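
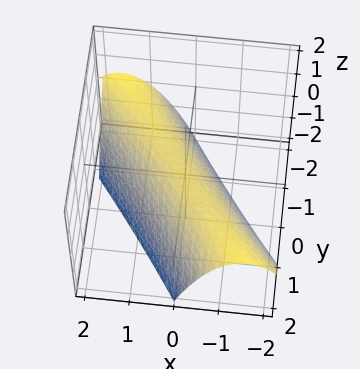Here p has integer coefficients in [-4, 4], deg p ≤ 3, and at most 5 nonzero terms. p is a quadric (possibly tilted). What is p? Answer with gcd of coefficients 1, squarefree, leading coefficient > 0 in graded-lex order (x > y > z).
First, deg p = 2.
Next, from the axis intercepts and sections: one z-axis crossing is at z = 0; one y-axis crossing is at y = 0.
Finally, fitting integer coefficients to these (and the overall shape) gives p.

2*x^2 + 3*x*y + y^2 + 2*z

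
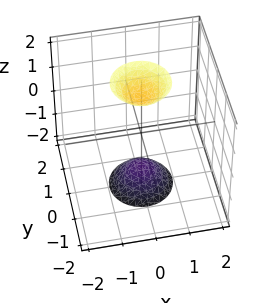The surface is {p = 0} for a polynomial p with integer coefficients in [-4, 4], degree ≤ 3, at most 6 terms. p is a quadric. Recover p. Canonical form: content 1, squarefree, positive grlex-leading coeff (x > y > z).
1. I count 2 distinct pieces. They look like related sheets of one shape, so recover p as a whole.
2. The degree is 2 — two sheets facing apart; a quadric.
3. Symmetries: the z ↦ −z reflection is a symmetry, so z appears only in even powers; every cross-section ⟂ z is a circle, so x, y appear only via x² + y².
4. From the visible intercepts: the surface avoids every integer y-axis point in the box; it misses every integer gridline on the x-axis; a circular section at z = -2 has radius between 0 and 1.
5. The integer polynomial consistent with all of this is the stated p.

3*x^2 + 3*y^2 - z^2 + 2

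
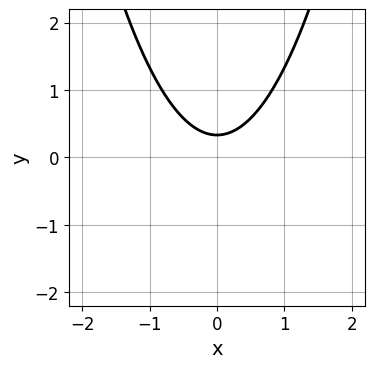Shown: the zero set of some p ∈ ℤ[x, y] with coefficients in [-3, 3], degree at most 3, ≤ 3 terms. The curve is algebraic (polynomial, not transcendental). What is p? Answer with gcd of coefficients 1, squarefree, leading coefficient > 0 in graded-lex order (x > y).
3*x^2 - 3*y + 1

(a) Degree: a generic line meets the curve in up to 2 points, so deg p = 2.
(b) Symmetries: it's symmetric under x → −x, forcing even powers of x.
(c) Against the integer gridlines: no x-intercept at any integer in the box.
(d) These observations pin down the coefficients.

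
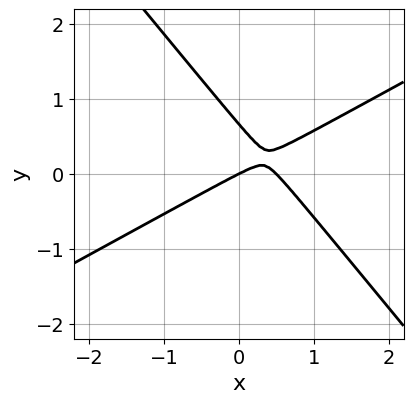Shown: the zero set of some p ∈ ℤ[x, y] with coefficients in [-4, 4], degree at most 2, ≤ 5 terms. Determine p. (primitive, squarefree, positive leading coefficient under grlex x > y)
2*x^2 - 2*x*y - 3*y^2 - x + 2*y

The degree is 2 — no degree-1 curve has this shape.
Checking where it meets the axes: one x-axis crossing is at x = 0; one y-axis crossing is at y = 0.
These observations pin down the coefficients.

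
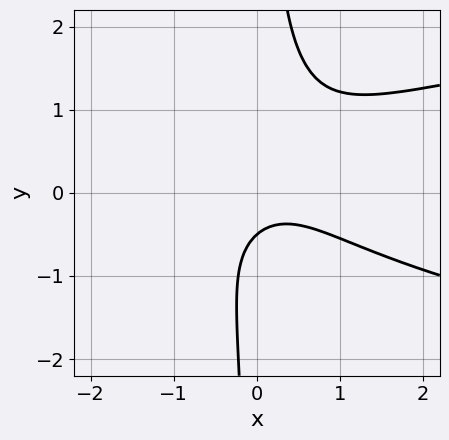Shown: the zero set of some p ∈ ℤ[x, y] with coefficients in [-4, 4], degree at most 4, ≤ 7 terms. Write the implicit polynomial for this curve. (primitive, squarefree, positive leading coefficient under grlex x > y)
(a) deg p = 3. The shape is more complex than any degree-2 curve.
(b) From the axis intercepts and sections: no x-intercept at any integer in the box.
(c) These observations pin down the coefficients.

3*x*y^2 - 2*x^2 + x - 2*y - 1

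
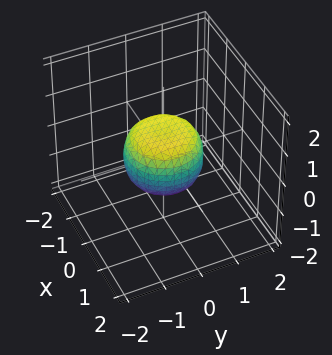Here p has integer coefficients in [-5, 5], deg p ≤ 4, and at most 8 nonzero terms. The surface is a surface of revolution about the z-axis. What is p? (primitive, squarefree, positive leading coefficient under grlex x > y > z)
2*x^4 + 4*x^2*y^2 + 2*y^4 - x^2 - y^2 + 2*z^2 - 1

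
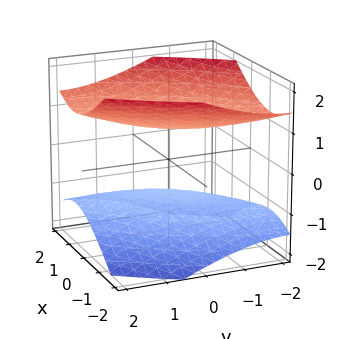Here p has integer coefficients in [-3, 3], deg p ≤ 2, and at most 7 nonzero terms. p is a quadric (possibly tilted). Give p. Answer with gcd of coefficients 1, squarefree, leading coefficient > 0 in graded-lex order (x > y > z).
2*x^2 - 2*x*y + y^2 - 3*z^2 + 2

1. I count 2 distinct pieces. They look like related sheets of one shape, so recover p as a whole.
2. The degree is 2 — no degree-1 surface has this shape.
3. Observable constraints: it misses every integer gridline on the x-axis; it misses every integer gridline on the y-axis.
4. Solving for integer coefficients yields p as stated.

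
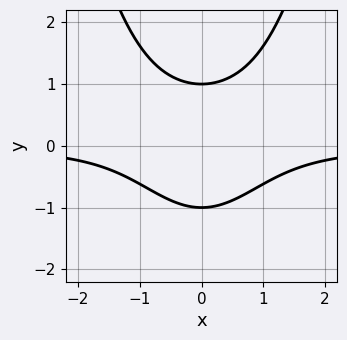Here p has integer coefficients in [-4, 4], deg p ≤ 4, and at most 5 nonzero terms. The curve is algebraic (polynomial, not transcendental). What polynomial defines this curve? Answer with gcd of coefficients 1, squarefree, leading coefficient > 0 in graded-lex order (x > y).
x^2*y - y^2 + 1

deg p = 3. A generic line meets the curve in up to 3 points.
Symmetries: the x ↦ −x reflection is a symmetry, so x appears only in even powers.
Against the integer gridlines: among the integer gridlines, it crosses the y-axis at y ∈ {-1, 1}; the curve avoids every integer x-axis point in the box.
The integer polynomial consistent with all of this is the stated p.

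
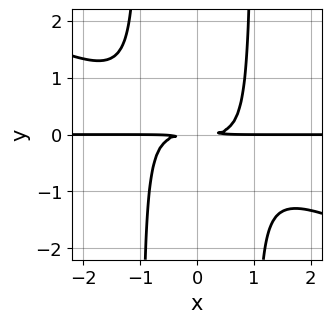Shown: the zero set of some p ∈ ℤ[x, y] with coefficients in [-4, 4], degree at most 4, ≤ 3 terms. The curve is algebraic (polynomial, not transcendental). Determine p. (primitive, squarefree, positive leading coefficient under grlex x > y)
1. The degree is 4 — the shape is more complex than any degree-3 curve.
2. Reading off the gridlines: the visible x-axis segment lies entirely on the curve.
3. Assembling these constraints gives the stated polynomial.

x^3*y + 2*x^2*y^2 - 2*y^2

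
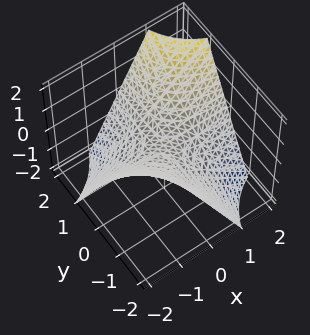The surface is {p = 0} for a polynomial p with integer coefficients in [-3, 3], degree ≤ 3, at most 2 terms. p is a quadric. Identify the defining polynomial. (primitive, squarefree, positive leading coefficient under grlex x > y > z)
The degree is 2 — a saddle surface; a quadric.
Against the integer gridlines: it meets the z-axis at z = 0 (among the integer gridlines); every point of the x-axis in the box is on the surface.
Putting this together gives p. Check: (0, 2, 0) on the y-axis lies on the surface, and p(0, 2, 0) = 0. ✓

x*y - z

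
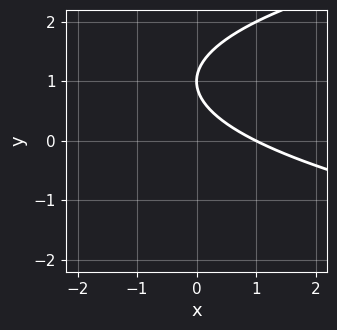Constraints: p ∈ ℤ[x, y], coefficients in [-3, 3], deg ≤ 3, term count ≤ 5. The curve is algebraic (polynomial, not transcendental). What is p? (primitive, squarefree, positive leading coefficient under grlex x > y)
The degree is 2 — the shape is more complex than any degree-1 curve.
Checking where it meets the axes: it meets the y-axis at y = 1 (among the integer gridlines); it crosses the x-axis at the gridline x = 1.
The integer polynomial consistent with all of this is the stated p.

y^2 - x - 2*y + 1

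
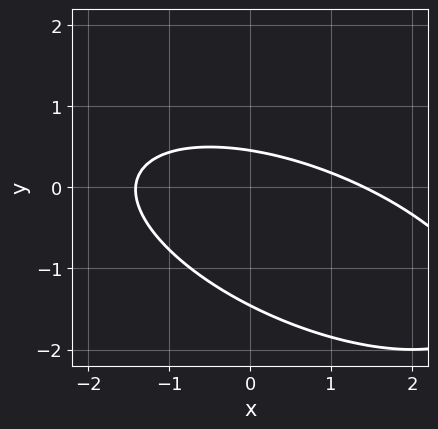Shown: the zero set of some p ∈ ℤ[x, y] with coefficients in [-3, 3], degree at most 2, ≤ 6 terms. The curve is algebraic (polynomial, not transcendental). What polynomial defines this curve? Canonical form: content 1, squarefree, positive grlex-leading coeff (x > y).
(a) deg p = 2.
(b) Solving for integer coefficients yields p as stated.

x^2 + 2*x*y + 3*y^2 + 3*y - 2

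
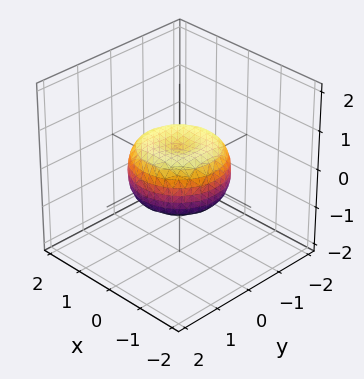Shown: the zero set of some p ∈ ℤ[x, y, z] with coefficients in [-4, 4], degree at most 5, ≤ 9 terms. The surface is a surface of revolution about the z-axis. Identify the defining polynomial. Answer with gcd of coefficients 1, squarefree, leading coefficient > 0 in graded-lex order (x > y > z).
(a) The degree is 4 — no degree-3 surface has this shape.
(b) Symmetries: the surface is invariant under rotation about z: p = q(x² + y², z).
(c) Against the integer gridlines: a circular section at z = 0 has radius between 1 and 2.
(d) Fitting integer coefficients to these (and the overall shape) gives p.

2*x^4 + 4*x^2*y^2 + 2*y^4 - 2*x^2 - 2*y^2 + 3*z^2 - 1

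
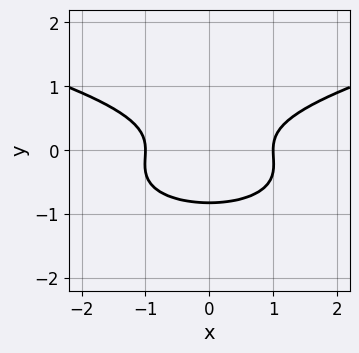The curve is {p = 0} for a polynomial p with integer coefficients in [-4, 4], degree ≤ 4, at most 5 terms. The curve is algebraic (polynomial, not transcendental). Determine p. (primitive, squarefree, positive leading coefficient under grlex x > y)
1. Degree: a generic line meets the curve in up to 3 points, so deg p = 3.
2. Symmetries: it's symmetric under x → −x, forcing even powers of x.
3. Checking where it meets the axes: the x-axis gridline crossings are at x ∈ {-1, 1}.
4. Fitting integer coefficients to these (and the overall shape) gives p.

3*y^3 - x^2 + y^2 + 1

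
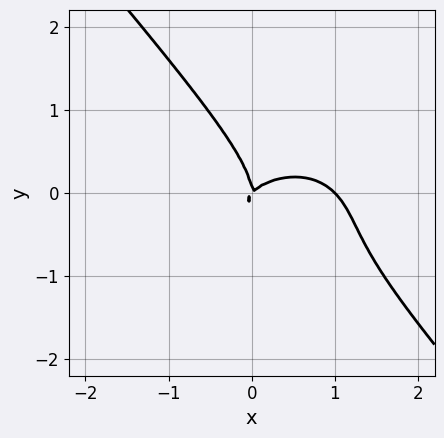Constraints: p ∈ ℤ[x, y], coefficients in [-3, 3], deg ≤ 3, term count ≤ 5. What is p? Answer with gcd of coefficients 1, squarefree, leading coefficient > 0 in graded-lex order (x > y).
deg p = 3. The shape is more complex than any degree-2 curve.
From the axis intercepts and sections: the x-axis gridline crossings are at x ∈ {0, 1}; it meets the y-axis at y = 0 (among the integer gridlines).
The integer polynomial consistent with all of this is the stated p.

2*x^3 + 2*x*y^2 + 3*y^3 - 2*x^2 + 2*x*y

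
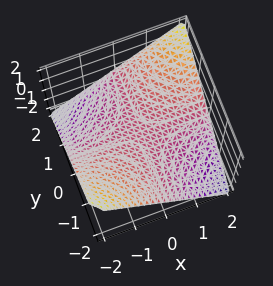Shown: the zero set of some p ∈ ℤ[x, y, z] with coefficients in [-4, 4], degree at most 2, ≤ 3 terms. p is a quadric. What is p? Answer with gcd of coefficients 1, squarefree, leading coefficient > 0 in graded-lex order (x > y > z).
x*y - 2*z

deg p = 2. A saddle surface; a quadric.
Reading off the gridlines: it meets the z-axis at z = 0 (among the integer gridlines); the visible y-axis segment lies entirely on the surface.
Assembling these constraints gives the stated polynomial. Check: (-2, 0, 0) on the x-axis lies on the surface, and p(-2, 0, 0) = 0. ✓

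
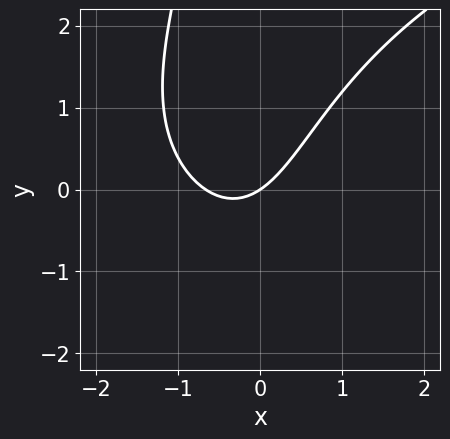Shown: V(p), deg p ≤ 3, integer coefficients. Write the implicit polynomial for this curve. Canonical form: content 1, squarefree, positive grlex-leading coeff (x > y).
x*y^2 - 3*x^2 - 2*x + 3*y

(a) Degree: the shape is more complex than any degree-2 curve, so deg p = 3.
(b) Reading off the gridlines: it meets the x-axis at x = 0 (among the integer gridlines); it meets the y-axis at y = 0 (among the integer gridlines).
(c) Solving for integer coefficients yields p as stated.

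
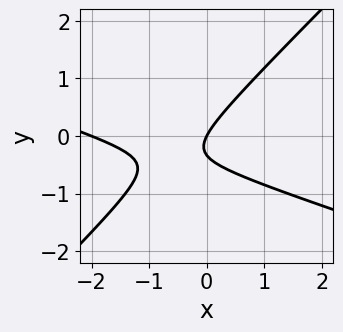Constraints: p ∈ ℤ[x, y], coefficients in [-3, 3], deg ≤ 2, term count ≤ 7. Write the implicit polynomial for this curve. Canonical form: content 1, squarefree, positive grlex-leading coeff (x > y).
x^2 + 2*x*y - 3*y^2 + 2*x - y

First, deg p = 2.
Next, from the axis intercepts and sections: the x-axis gridline crossings are at x ∈ {-2, 0}; it crosses the y-axis at the gridline y = 0.
Finally, fitting integer coefficients to these (and the overall shape) gives p.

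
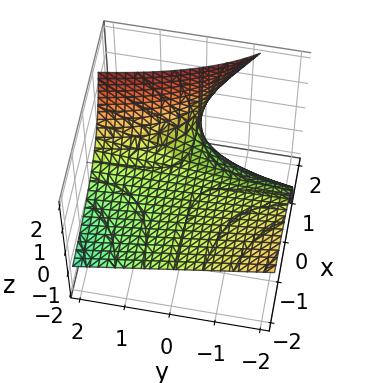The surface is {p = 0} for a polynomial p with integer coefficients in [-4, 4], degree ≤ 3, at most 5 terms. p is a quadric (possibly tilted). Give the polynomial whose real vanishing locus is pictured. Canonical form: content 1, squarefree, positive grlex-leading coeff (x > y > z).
(a) Degree: a generic line meets the surface in up to 2 points, so deg p = 2.
(b) Reading off the gridlines: every point of the y-axis in the box is on the surface; every point of the x-axis in the box is on the surface; it crosses the z-axis at the gridline z = 0.
(c) These observations pin down the coefficients.

x*y + 2*x*z - 3*z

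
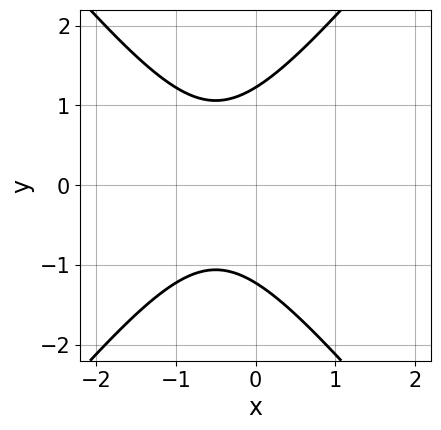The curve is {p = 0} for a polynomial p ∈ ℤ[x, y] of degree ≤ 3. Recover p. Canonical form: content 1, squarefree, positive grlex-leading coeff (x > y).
3*x^2 - 2*y^2 + 3*x + 3

1. The degree is 2 — the shape is more complex than any degree-1 curve.
2. Symmetries: mirror symmetry y ↦ −y ⇒ only even powers of y.
3. From the axis intercepts and sections: no x-intercept at any integer in the box.
4. Together with the visible shape, these determine p as stated.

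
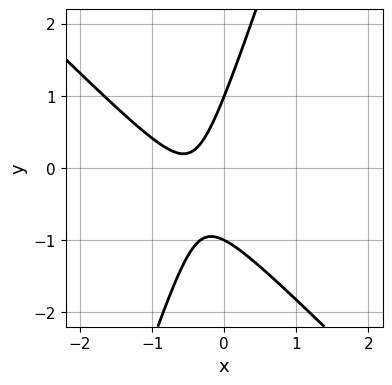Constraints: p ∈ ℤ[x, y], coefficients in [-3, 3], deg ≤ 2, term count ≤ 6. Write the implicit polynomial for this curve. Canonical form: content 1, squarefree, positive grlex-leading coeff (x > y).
3*x^2 + 2*x*y - y^2 + 3*x + 1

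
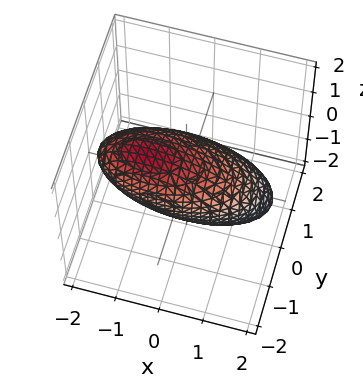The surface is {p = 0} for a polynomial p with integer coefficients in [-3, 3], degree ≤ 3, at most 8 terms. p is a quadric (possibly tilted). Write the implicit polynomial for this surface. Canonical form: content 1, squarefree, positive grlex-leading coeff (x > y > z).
1. The degree is 2 — a generic line meets the surface in up to 2 points.
2. Observable constraints: the y-axis gridline crossings are at y ∈ {-1, 1}.
3. These observations pin down the coefficients.

x^2 + x*z + 3*y^2 + 2*y*z + 2*z^2 - 3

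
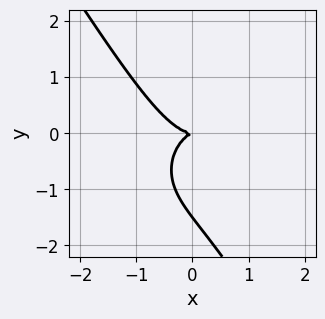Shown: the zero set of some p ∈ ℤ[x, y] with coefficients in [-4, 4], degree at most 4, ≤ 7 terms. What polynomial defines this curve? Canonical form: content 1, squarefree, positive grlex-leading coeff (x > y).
First, degree: no degree-2 curve has this shape, so deg p = 3.
Next, against the integer gridlines: it crosses the y-axis at the gridline y = 0; it meets the x-axis at x = 0 (among the integer gridlines).
Finally, the integer polynomial consistent with all of this is the stated p.

3*x^3 + 2*x*y^2 + 2*y^3 - x*y + 3*y^2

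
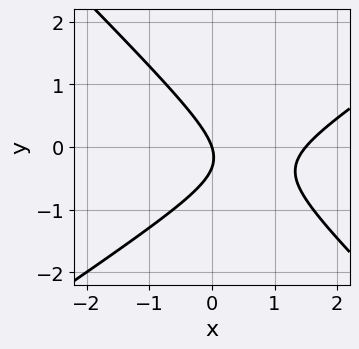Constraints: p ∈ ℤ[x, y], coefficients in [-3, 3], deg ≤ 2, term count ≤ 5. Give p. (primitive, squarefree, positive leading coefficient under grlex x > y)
2*x^2 - x*y - 3*y^2 - 3*x - y

deg p = 2. No degree-1 curve has this shape.
From the axis intercepts and sections: it crosses the x-axis at the gridline x = 0; it crosses the y-axis at the gridline y = 0.
Putting this together gives p.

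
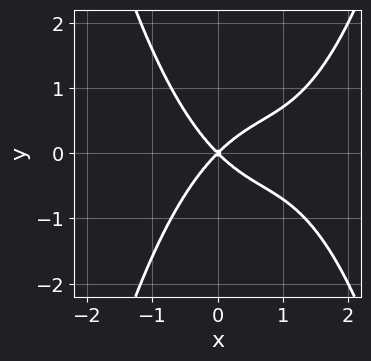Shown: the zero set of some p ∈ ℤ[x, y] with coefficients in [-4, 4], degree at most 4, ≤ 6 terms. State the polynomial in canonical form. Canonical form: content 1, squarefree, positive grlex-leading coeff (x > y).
First, deg p = 4. No degree-3 curve has this shape.
Then, symmetries: mirror symmetry y ↦ −y ⇒ only even powers of y.
Next, reading off the gridlines: one y-axis crossing is at y = 0; it meets the x-axis at x = 0 (among the integer gridlines).
Finally, fitting integer coefficients to these (and the overall shape) gives p.

x^4 - 2*x^3 + 2*x^2 - 2*y^2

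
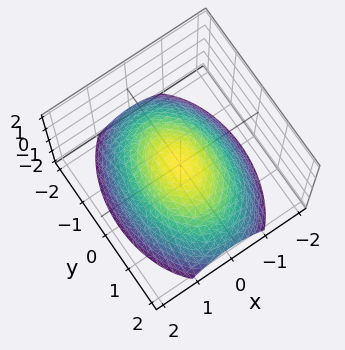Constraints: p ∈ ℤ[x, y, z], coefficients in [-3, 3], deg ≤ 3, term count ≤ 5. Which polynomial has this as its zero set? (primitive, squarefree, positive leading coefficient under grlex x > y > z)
2*x^2 + y^2 + 3*z

First, deg p = 2.
Then, symmetries: mirror symmetry x ↦ −x ⇒ only even powers of x; the y ↦ −y reflection is a symmetry, so y appears only in even powers.
Then, reading off the gridlines: it crosses the x-axis at the gridline x = 0; it crosses the y-axis at the gridline y = 0; it meets the z-axis at z = 0 (among the integer gridlines).
Finally, together with the visible shape, these determine p as stated.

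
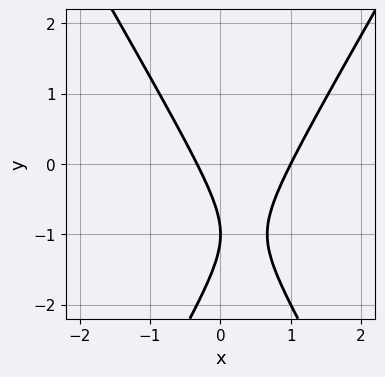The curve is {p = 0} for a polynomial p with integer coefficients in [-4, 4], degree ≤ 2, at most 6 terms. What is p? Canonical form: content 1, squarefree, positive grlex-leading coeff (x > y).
3*x^2 - y^2 - 2*x - 2*y - 1

deg p = 2. No degree-1 curve has this shape.
From the visible intercepts: one y-axis crossing is at y = -1; one x-axis crossing is at x = 1.
Matching integer coefficients to the picture gives p.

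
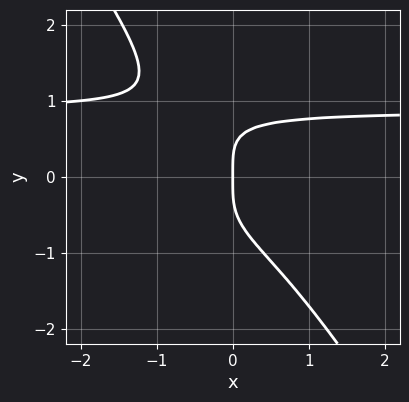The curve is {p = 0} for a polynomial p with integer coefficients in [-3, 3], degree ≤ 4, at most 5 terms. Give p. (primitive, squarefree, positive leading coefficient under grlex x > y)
First, deg p = 4.
Next, checking where it meets the axes: one x-axis crossing is at x = 0; it crosses the y-axis at the gridline y = 0.
Finally, matching integer coefficients to the picture gives p.

3*x*y^3 + 2*y^4 - 2*x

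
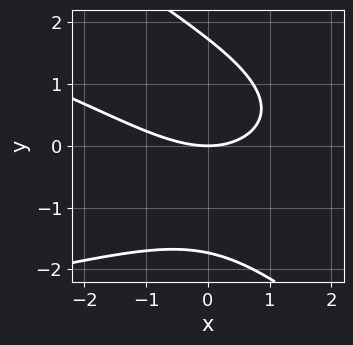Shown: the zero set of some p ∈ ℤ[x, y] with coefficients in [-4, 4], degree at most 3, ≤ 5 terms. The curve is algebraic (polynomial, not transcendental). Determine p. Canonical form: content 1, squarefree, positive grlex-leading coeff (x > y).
x*y^2 + y^3 + x^2 + x*y - 3*y

First, the degree is 3 — the shape is more complex than any degree-2 curve.
Then, observable constraints: it meets the y-axis at y = 0 (among the integer gridlines); it meets the x-axis at x = 0 (among the integer gridlines).
Finally, assembling these constraints gives the stated polynomial.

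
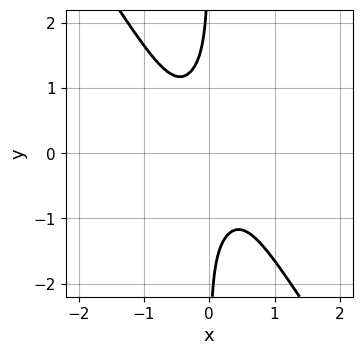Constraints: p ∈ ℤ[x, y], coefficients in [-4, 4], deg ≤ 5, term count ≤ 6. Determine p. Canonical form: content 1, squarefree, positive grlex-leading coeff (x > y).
(a) The degree is 4 — no degree-3 curve has this shape.
(b) From the axis intercepts and sections: the curve avoids every integer y-axis point in the box; the curve avoids every integer x-axis point in the box.
(c) Solving for integer coefficients yields p as stated.

3*x^4 - 3*x^3*y + 2*x*y^3 + 1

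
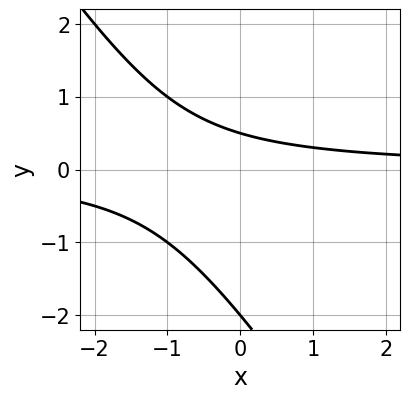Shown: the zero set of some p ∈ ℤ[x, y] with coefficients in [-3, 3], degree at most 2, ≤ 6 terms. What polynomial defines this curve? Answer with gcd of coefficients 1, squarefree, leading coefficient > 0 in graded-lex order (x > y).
3*x*y + 2*y^2 + 3*y - 2

(a) deg p = 2. The shape is more complex than any degree-1 curve.
(b) From the visible intercepts: it meets the y-axis at y = -2 (among the integer gridlines); no x-intercept at any integer in the box.
(c) Fitting integer coefficients to these (and the overall shape) gives p.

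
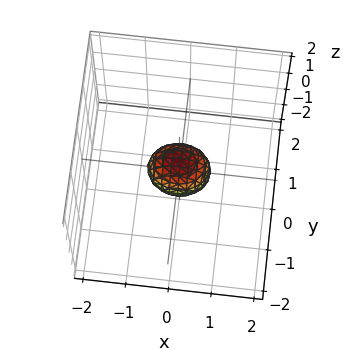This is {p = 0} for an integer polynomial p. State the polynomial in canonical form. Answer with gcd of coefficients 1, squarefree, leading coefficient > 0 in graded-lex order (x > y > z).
2*x^2 + 3*y^2 + 2*z^2 - 1

First, deg p = 2.
Then, symmetries: mirror symmetry y ↦ −y ⇒ only even powers of y; it's symmetric under x → −x, forcing even powers of x; mirror symmetry z ↦ −z ⇒ only even powers of z.
Finally, these observations pin down the coefficients.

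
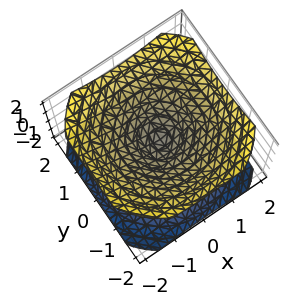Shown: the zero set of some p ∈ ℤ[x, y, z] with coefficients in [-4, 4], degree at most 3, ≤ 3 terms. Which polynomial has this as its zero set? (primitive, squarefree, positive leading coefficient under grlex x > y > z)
2*x^2 + 2*y^2 - 3*z^2

First, I count 2 distinct pieces. Treating them together as one polynomial.
Next, the degree is 2 — a double cone through the origin; a quadric.
Next, symmetries: rotational symmetry about the z-axis ⇒ p depends on x, y only through x² + y²; it's symmetric under z → −z, forcing even powers of z.
Then, from the axis intercepts and sections: it meets the z-axis at z = 0 (among the integer gridlines); it crosses the x-axis at the gridline x = 0.
Finally, these observations pin down the coefficients.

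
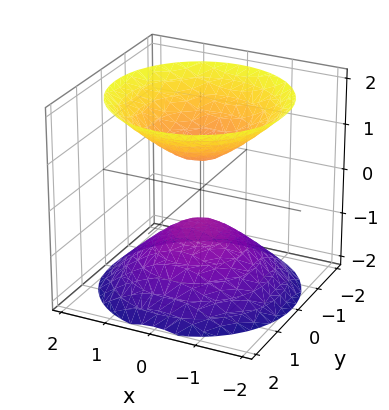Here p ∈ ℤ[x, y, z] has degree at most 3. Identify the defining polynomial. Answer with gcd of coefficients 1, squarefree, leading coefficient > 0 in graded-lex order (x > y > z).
2*x^2 + 2*y^2 - 2*z^2 + 1

1. There are 2 components. They look like related sheets of one shape, so recover p as a whole.
2. The degree is 2 — the shape is more complex than any degree-1 surface.
3. Symmetry: every cross-section ⟂ z is a circle, so x, y appear only via x² + y².
4. Against the integer gridlines: no x-intercept at any integer in the box; the surface avoids every integer y-axis point in the box; a circular section at z = 2 has radius between 1 and 2.
5. These observations pin down the coefficients.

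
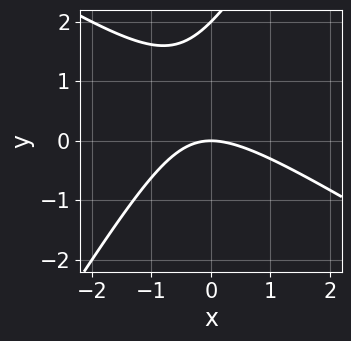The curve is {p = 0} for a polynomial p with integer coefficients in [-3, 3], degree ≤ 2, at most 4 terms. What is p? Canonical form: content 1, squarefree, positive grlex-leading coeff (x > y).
x^2 + x*y - y^2 + 2*y

1. The degree is 2 — the shape is more complex than any degree-1 curve.
2. Reading off the gridlines: it meets the x-axis at x = 0 (among the integer gridlines); among the integer gridlines, it crosses the y-axis at y ∈ {0, 2}.
3. The integer polynomial consistent with all of this is the stated p.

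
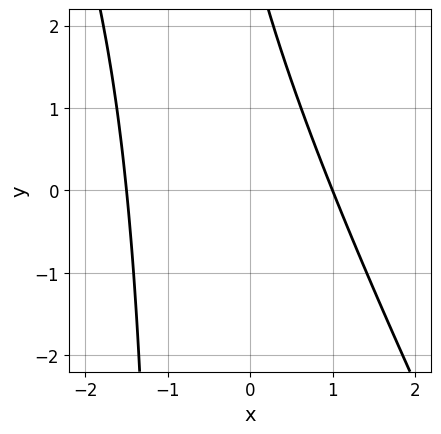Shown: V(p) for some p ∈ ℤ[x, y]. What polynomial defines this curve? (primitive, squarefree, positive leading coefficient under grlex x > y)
First, deg p = 2. A generic line meets the curve in up to 2 points.
Next, from the visible intercepts: it misses every integer gridline on the y-axis; it meets the x-axis at x = 1 (among the integer gridlines).
Finally, fitting integer coefficients to these (and the overall shape) gives p.

2*x^2 + x*y + x + y - 3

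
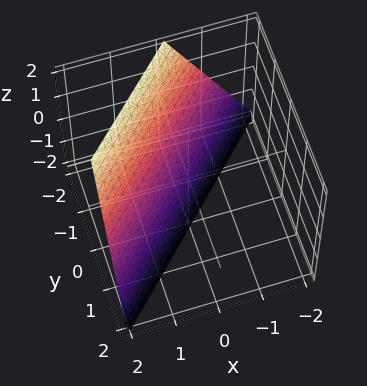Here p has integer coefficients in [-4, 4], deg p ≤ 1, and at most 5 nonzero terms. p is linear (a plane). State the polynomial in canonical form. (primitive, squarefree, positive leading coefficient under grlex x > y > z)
First, deg p = 1. The surface is flat (a plane).
Then, checking where it meets the axes: one z-axis crossing is at z = -2; it crosses the y-axis at the gridline y = -1; it crosses the x-axis at the gridline x = 1.
Finally, these observations pin down the coefficients.

2*x - 2*y - z - 2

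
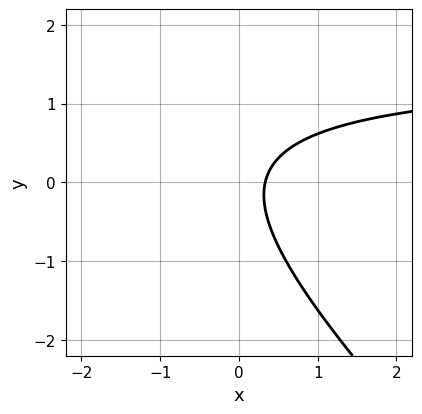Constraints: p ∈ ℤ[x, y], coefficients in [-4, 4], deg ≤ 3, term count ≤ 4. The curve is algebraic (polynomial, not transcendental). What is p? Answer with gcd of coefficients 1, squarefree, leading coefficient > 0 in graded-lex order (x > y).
1. deg p = 2. No degree-1 curve has this shape.
2. Against the integer gridlines: the curve avoids every integer y-axis point in the box.
3. Fitting integer coefficients to these (and the overall shape) gives p.

2*x*y + 2*y^2 - 3*x + 1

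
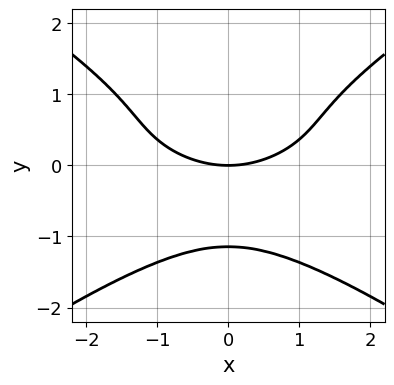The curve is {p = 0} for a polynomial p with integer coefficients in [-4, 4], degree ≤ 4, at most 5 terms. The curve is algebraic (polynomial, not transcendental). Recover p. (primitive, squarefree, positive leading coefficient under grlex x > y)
x^2*y^2 - 2*y^4 + x^2 - 3*y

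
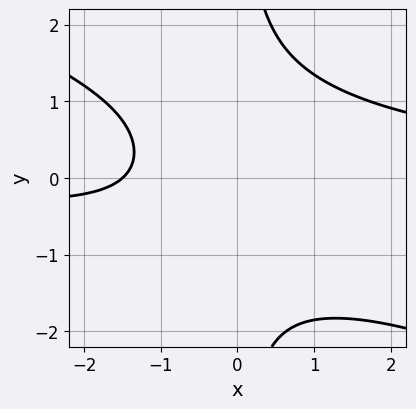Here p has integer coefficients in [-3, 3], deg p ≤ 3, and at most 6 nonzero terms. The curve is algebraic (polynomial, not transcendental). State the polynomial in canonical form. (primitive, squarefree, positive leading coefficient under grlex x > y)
x^2*y + 2*x*y^2 - 2*x - 3

The degree is 3 — a generic line meets the curve in up to 3 points.
Reading off the gridlines: the curve avoids every integer y-axis point in the box.
Fitting integer coefficients to these (and the overall shape) gives p.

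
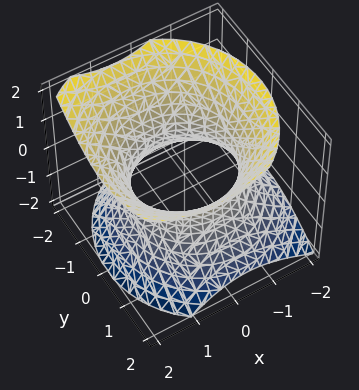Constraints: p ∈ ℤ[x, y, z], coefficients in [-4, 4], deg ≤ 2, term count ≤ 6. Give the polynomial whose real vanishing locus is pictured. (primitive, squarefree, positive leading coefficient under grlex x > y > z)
2*x^2 - x*z + 2*y^2 - 2*z^2 - 3

(a) deg p = 2. The shape is more complex than any degree-1 surface.
(b) Observable constraints: the surface avoids every integer z-axis point in the box.
(c) Together with the visible shape, these determine p as stated.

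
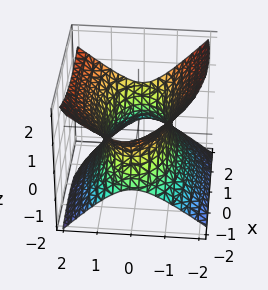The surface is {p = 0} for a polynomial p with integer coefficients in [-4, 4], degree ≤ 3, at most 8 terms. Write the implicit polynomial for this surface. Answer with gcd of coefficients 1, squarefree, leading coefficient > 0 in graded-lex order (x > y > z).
x^2 - x*z + 3*y^2 - y*z - 3*z^2 - 3

1. The degree is 2 — no degree-1 surface has this shape.
2. Against the integer gridlines: it misses every integer gridline on the z-axis; among the integer gridlines, it crosses the y-axis at y ∈ {-1, 1}.
3. Putting this together gives p.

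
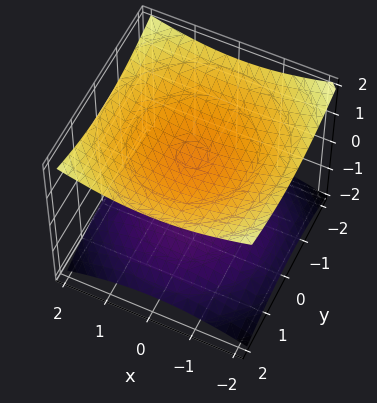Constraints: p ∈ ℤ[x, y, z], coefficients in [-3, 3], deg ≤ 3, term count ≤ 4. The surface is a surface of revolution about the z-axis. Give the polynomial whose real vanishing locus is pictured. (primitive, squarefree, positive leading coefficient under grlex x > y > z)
x^2 + y^2 - 3*z^2 + 3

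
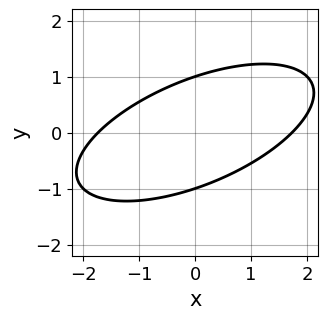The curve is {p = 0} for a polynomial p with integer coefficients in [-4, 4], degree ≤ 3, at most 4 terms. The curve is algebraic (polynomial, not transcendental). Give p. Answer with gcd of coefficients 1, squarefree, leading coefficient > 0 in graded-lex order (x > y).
x^2 - 2*x*y + 3*y^2 - 3

(a) deg p = 2. A generic line meets the curve in up to 2 points.
(b) From the axis intercepts and sections: the y-axis gridline crossings are at y ∈ {-1, 1}.
(c) Fitting integer coefficients to these (and the overall shape) gives p.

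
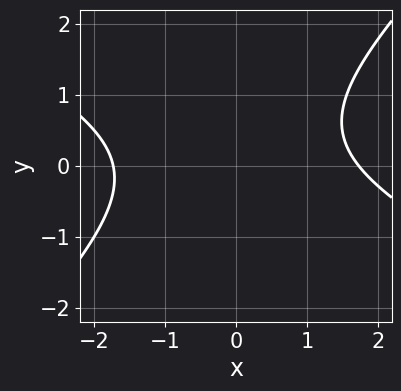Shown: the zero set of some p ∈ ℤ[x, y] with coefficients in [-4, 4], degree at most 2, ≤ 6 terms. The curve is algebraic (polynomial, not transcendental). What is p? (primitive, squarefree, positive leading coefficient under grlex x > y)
1. Degree: the shape is more complex than any degree-1 curve, so deg p = 2.
2. From the visible intercepts: it misses every integer gridline on the y-axis.
3. These observations pin down the coefficients.

x^2 + x*y - 2*y^2 + y - 3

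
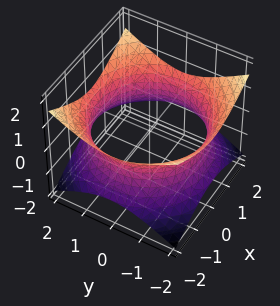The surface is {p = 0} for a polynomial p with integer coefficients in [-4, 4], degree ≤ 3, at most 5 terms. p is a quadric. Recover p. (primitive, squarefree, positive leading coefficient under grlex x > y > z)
1. The degree is 2 — an hourglass — one-sheet hyperboloid; a quadric.
2. Symmetries: the z ↦ −z reflection is a symmetry, so z appears only in even powers; rotational symmetry about the z-axis ⇒ p depends on x, y only through x² + y².
3. From the visible intercepts: it misses every integer gridline on the z-axis; a circular section at z = 0 has radius between 1 and 2.
4. Together with the visible shape, these determine p as stated.

x^2 + y^2 - 2*z^2 - 3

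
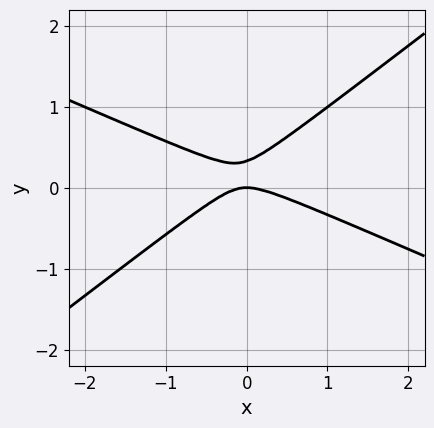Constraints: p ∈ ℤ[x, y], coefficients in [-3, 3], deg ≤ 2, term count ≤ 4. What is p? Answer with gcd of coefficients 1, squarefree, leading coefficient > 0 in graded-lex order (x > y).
x^2 + x*y - 3*y^2 + y

(a) The degree is 2 — the shape is more complex than any degree-1 curve.
(b) Reading off the gridlines: one x-axis crossing is at x = 0; one y-axis crossing is at y = 0.
(c) These observations pin down the coefficients.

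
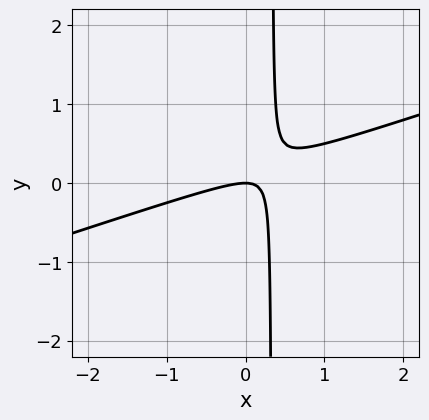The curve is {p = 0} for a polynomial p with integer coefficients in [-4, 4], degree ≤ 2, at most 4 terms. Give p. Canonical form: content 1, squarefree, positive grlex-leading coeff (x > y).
x^2 - 3*x*y + y

(a) deg p = 2. No degree-1 curve has this shape.
(b) Observable constraints: it meets the y-axis at y = 0 (among the integer gridlines); one x-axis crossing is at x = 0.
(c) Together with the visible shape, these determine p as stated.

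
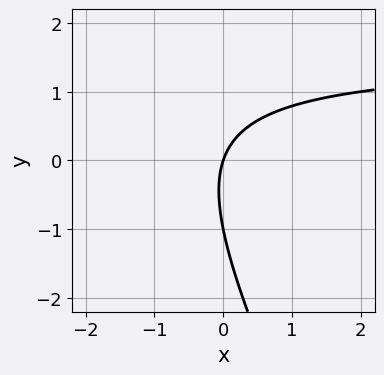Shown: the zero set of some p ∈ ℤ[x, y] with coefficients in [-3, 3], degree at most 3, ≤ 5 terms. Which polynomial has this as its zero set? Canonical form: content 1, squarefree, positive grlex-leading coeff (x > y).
2*x*y + y^2 - 3*x + y

(a) The degree is 2 — no degree-1 curve has this shape.
(b) From the axis intercepts and sections: it crosses the x-axis at the gridline x = 0; the y-axis gridline crossings are at y ∈ {-1, 0}.
(c) The integer polynomial consistent with all of this is the stated p.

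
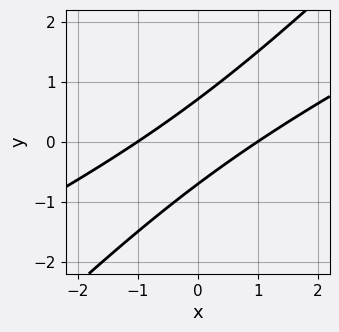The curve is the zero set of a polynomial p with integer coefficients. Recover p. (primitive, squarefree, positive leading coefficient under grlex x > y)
x^2 - 3*x*y + 2*y^2 - 1

1. Degree: a generic line meets the curve in up to 2 points, so deg p = 2.
2. Reading off the gridlines: the x-axis gridline crossings are at x ∈ {-1, 1}.
3. The integer polynomial consistent with all of this is the stated p.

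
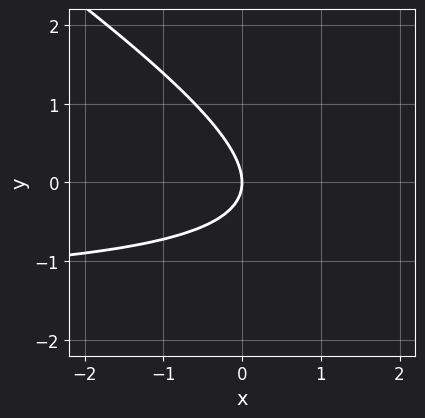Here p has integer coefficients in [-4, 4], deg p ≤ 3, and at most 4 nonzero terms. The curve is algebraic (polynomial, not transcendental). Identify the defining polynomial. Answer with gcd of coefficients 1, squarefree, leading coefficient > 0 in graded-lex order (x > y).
2*x*y + 3*y^2 + 3*x

1. Degree: a generic line meets the curve in up to 2 points, so deg p = 2.
2. From the visible intercepts: it meets the x-axis at x = 0 (among the integer gridlines); it meets the y-axis at y = 0 (among the integer gridlines).
3. Together with the visible shape, these determine p as stated.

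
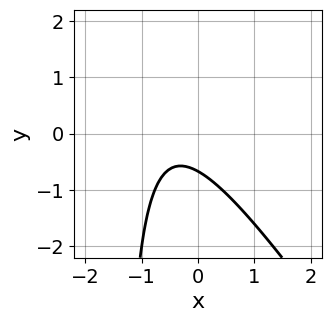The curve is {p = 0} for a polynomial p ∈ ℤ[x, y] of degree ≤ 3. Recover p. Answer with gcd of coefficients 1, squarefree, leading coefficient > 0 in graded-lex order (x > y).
3*x^2 + 2*x*y + 3*x + 3*y + 2

Degree: a generic line meets the curve in up to 2 points, so deg p = 2.
Observable constraints: the curve avoids every integer x-axis point in the box.
Solving for integer coefficients yields p as stated.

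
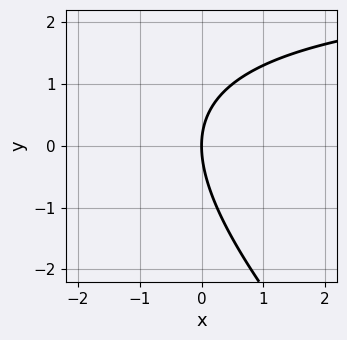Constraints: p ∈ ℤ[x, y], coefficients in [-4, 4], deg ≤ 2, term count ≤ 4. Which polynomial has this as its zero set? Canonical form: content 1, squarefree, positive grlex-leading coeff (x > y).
x*y + y^2 - 3*x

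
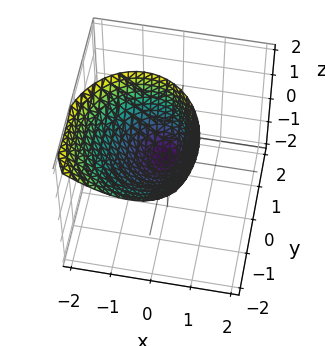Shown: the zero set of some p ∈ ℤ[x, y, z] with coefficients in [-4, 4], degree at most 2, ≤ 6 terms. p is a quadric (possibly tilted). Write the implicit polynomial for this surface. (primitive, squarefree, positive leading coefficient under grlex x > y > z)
3*x^2 + 2*x*z + 2*y^2 + 2*y*z - 2*z

deg p = 2. No degree-1 surface has this shape.
From the visible intercepts: it crosses the x-axis at the gridline x = 0; it meets the y-axis at y = 0 (among the integer gridlines).
Matching integer coefficients to the picture gives p.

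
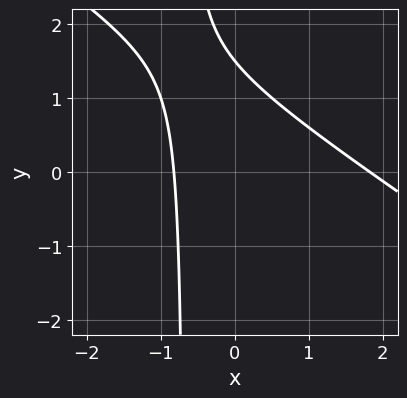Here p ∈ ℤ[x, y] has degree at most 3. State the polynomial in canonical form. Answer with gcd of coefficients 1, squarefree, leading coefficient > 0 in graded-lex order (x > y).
2*x^2 + 3*x*y - 2*x + 2*y - 3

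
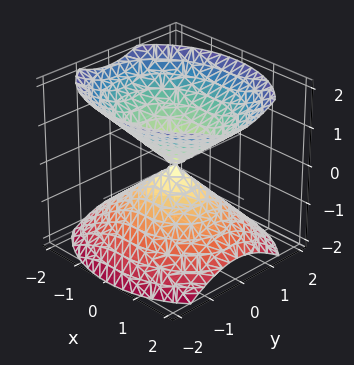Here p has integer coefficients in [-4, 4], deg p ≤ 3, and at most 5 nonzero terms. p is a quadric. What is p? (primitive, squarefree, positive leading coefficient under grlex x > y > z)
1. There are 2 components. Treating them together as one polynomial.
2. Degree: two nappes meeting at a single point; a quadric, so deg p = 2.
3. Symmetries: mirror symmetry x ↦ −x ⇒ only even powers of x; it's symmetric under y → −y, forcing even powers of y; the z ↦ −z reflection is a symmetry, so z appears only in even powers.
4. Reading off the gridlines: one z-axis crossing is at z = 0; it meets the y-axis at y = 0 (among the integer gridlines); one x-axis crossing is at x = 0.
5. Assembling these constraints gives the stated polynomial.

2*x^2 + 3*y^2 - 3*z^2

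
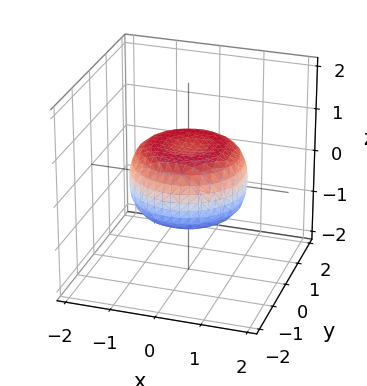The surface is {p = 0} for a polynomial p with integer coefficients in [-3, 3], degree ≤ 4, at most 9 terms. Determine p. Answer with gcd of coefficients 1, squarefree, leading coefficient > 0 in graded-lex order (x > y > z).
x^4 + 2*x^2*y^2 + y^4 - x^2 - y^2 + 2*z^2 - 1

1. Degree: a generic line meets the surface in up to 4 points, so deg p = 4.
2. Symmetry: every cross-section ⟂ z is a circle, so x, y appear only via x² + y².
3. Reading off the gridlines: a circular section at z = 0 has radius between 1 and 2.
4. The integer polynomial consistent with all of this is the stated p.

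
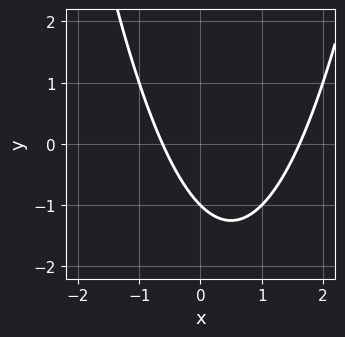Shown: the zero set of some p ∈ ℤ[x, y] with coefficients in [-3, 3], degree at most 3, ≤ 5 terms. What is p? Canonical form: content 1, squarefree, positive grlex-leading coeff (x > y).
First, deg p = 2. No degree-1 curve has this shape.
Next, from the axis intercepts and sections: one y-axis crossing is at y = -1.
Finally, together with the visible shape, these determine p as stated.

x^2 - x - y - 1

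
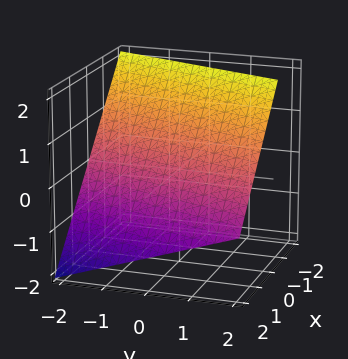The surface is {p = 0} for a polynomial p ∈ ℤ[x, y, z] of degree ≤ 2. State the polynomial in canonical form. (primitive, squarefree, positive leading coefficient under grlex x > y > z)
3*x - y + 3*z - 2

The degree is 1 — the surface is flat (a plane).
From the axis intercepts and sections: one y-axis crossing is at y = -2.
Putting this together gives p.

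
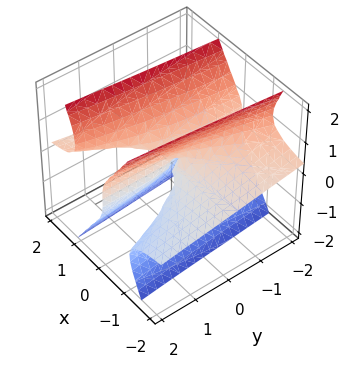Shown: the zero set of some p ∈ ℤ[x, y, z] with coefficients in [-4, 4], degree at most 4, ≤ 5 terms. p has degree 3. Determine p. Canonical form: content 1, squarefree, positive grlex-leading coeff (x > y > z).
1. The degree is 3 — no degree-2 surface has this shape.
2. Reading off the gridlines: every point of the y-axis in the box is on the surface; every point of the x-axis in the box is on the surface; one z-axis crossing is at z = 0.
3. Fitting integer coefficients to these (and the overall shape) gives p.

3*x^2*z - z^3 - x*y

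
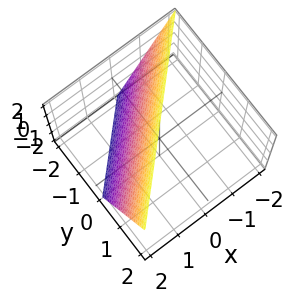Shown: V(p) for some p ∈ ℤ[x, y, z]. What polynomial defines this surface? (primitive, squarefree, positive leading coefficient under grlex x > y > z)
(a) Degree: the surface is flat (a plane), so deg p = 1.
(b) From the axis intercepts and sections: it crosses the x-axis at the gridline x = 1; it crosses the z-axis at the gridline z = 2; it meets the y-axis at y = -1 (among the integer gridlines).
(c) Matching integer coefficients to the picture gives p.

2*x - 2*y + z - 2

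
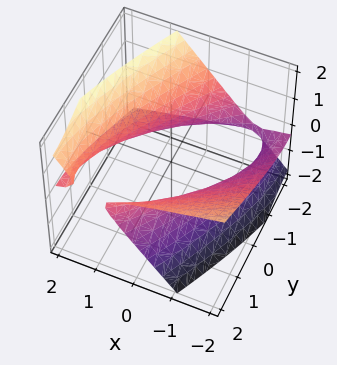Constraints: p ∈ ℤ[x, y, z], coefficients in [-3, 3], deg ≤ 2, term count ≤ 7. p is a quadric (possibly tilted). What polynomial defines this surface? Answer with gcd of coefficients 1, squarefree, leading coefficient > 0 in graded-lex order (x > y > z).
x^2 - 2*x*y + 3*x*z + y^2 - 3*z^2 - 2

Degree: the shape is more complex than any degree-1 surface, so deg p = 2.
Observable constraints: no z-intercept at any integer in the box.
Fitting integer coefficients to these (and the overall shape) gives p.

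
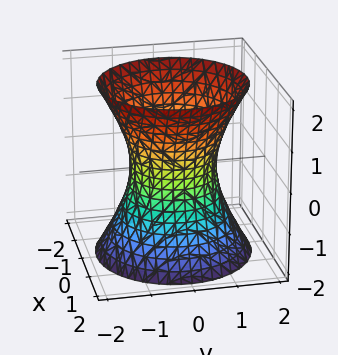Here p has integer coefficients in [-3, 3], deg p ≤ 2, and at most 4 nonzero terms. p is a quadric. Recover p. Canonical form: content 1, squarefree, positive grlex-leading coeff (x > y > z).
(a) The degree is 2 — one connected sheet with a waist; a quadric.
(b) Symmetry: the surface is invariant under rotation about z: p = q(x² + y², z); it's symmetric under z → −z, forcing even powers of z.
(c) Checking where it meets the axes: the x-axis gridline crossings are at x ∈ {-1, 1}; a circular section at z = 1 has radius between 1 and 2; it misses every integer gridline on the z-axis; among the integer gridlines, it crosses the y-axis at y ∈ {-1, 1}.
(d) The integer polynomial consistent with all of this is the stated p.

2*x^2 + 2*y^2 - z^2 - 2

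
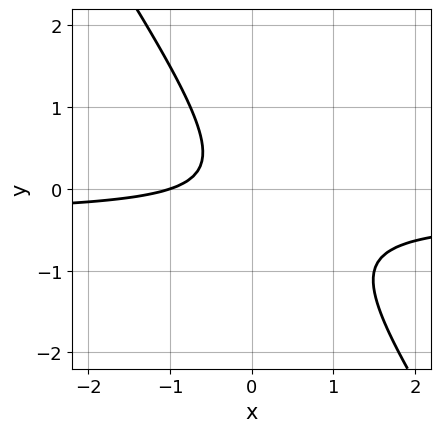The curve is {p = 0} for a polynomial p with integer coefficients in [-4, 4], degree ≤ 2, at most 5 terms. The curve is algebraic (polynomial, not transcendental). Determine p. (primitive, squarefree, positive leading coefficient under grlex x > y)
3*x*y + 2*y^2 + x + 1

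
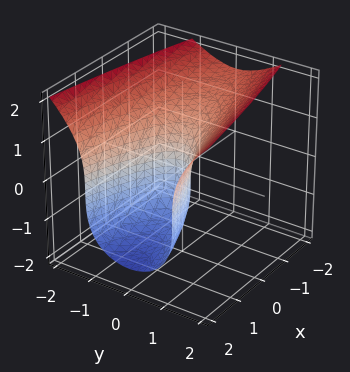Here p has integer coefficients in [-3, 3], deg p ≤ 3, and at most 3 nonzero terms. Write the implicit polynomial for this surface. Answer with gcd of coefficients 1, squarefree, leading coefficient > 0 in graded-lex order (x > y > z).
1. The degree is 3 — the shape is more complex than any degree-2 surface.
2. Against the integer gridlines: one x-axis crossing is at x = 0; it meets the z-axis at z = 0 (among the integer gridlines).
3. Fitting integer coefficients to these (and the overall shape) gives p.

z^3 - 3*y^2 + 2*x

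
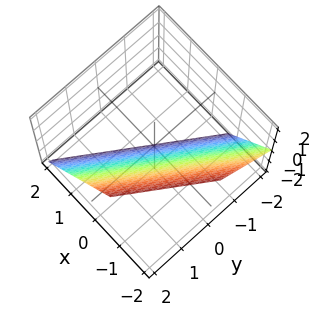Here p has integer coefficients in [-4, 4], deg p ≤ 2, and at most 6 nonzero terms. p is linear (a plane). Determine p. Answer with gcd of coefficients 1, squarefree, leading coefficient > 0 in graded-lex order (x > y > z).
3*x - 2*y + 2*z + 2

First, the degree is 1 — the surface is flat (a plane).
Next, from the visible intercepts: it meets the z-axis at z = -1 (among the integer gridlines); it crosses the y-axis at the gridline y = 1.
Finally, assembling these constraints gives the stated polynomial.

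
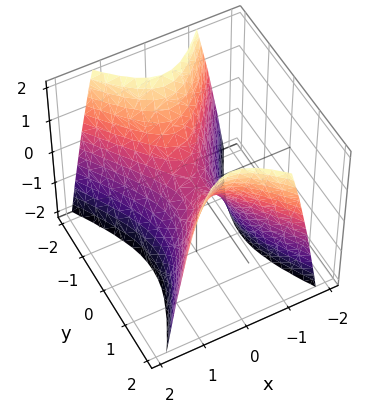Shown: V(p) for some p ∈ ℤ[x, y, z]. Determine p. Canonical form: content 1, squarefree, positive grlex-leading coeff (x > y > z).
First, deg p = 2. A hyperbolic paraboloid; a quadric.
Then, symmetries: it's symmetric under y → −y, forcing even powers of y; mirror symmetry x ↦ −x ⇒ only even powers of x.
Next, from the visible intercepts: it meets the y-axis at y = 0 (among the integer gridlines); one x-axis crossing is at x = 0; one z-axis crossing is at z = 0.
Finally, together with the visible shape, these determine p as stated.

2*x^2 - y^2 + z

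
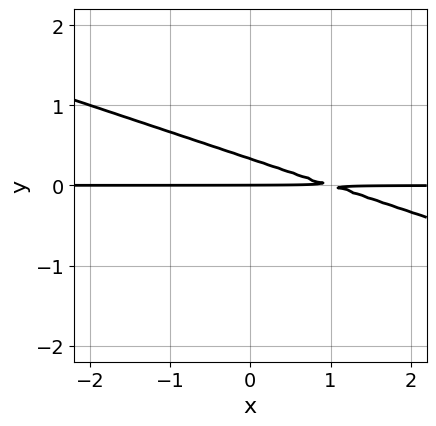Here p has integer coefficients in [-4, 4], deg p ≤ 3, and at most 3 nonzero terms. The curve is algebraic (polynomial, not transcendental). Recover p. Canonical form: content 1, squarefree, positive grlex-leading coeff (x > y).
(a) Degree: no degree-1 curve has this shape, so deg p = 2.
(b) Observable constraints: the visible x-axis segment lies entirely on the curve; it meets the y-axis at y = 0 (among the integer gridlines).
(c) Together with the visible shape, these determine p as stated.

x*y + 3*y^2 - y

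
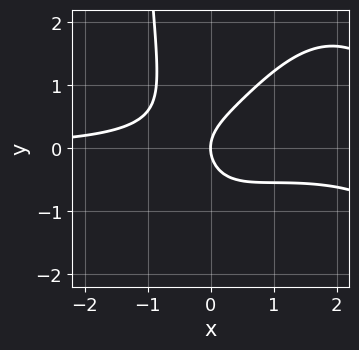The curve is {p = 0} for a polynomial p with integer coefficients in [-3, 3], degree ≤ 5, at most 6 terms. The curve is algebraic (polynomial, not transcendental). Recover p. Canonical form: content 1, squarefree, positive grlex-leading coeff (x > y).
x^3*y - 3*x^2*y + x*y^2 + 2*y^2 - 2*x

(a) deg p = 4.
(b) Checking where it meets the axes: it meets the x-axis at x = 0 (among the integer gridlines); it meets the y-axis at y = 0 (among the integer gridlines).
(c) The integer polynomial consistent with all of this is the stated p.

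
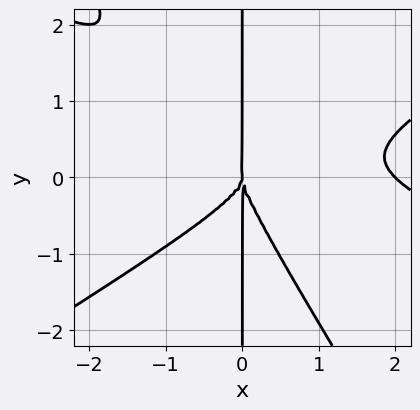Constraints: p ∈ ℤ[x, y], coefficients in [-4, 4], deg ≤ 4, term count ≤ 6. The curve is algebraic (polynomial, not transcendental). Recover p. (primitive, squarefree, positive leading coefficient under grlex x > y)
x^4 + x^3*y - 3*x^2*y^2 - 2*x*y^3 - 2*x^3

First, the degree is 4 — a generic line meets the curve in up to 4 points.
Then, against the integer gridlines: among the integer gridlines, it crosses the x-axis at x ∈ {0, 2}; the visible y-axis segment lies entirely on the curve.
Finally, matching integer coefficients to the picture gives p.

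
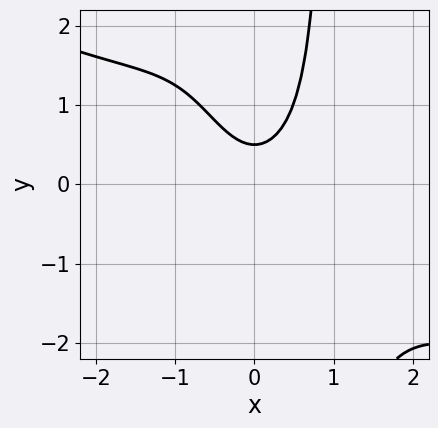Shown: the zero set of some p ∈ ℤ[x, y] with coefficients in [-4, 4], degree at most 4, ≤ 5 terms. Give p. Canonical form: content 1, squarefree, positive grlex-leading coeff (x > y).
(a) The degree is 4 — the shape is more complex than any degree-3 curve.
(b) From the axis intercepts and sections: no x-intercept at any integer in the box.
(c) Putting this together gives p.

x^4 + 2*x^3*y + 3*x^2 - 2*y + 1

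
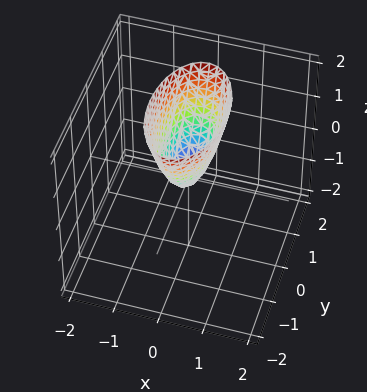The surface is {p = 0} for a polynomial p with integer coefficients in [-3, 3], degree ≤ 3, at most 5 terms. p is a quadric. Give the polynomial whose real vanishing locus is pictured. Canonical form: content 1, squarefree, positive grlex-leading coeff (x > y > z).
1. Degree: a single bowl opening along one axis; a quadric, so deg p = 2.
2. Symmetries: it's symmetric under x → −x, forcing even powers of x; the y ↦ −y reflection is a symmetry, so y appears only in even powers.
3. Reading off the gridlines: it crosses the y-axis at the gridline y = 0; it meets the z-axis at z = 0 (among the integer gridlines); it crosses the x-axis at the gridline x = 0.
4. Solving for integer coefficients yields p as stated.

3*x^2 + y^2 - z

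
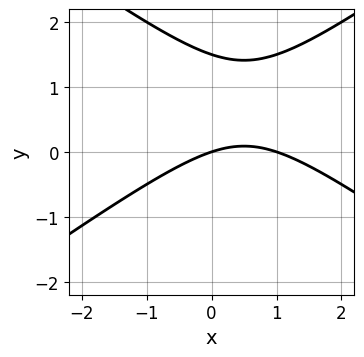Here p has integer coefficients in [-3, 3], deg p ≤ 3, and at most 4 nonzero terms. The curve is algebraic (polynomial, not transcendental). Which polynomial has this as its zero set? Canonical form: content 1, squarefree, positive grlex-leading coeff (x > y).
x^2 - 2*y^2 - x + 3*y

deg p = 2. No degree-1 curve has this shape.
From the visible intercepts: among the integer gridlines, it crosses the x-axis at x ∈ {0, 1}; one y-axis crossing is at y = 0.
The integer polynomial consistent with all of this is the stated p.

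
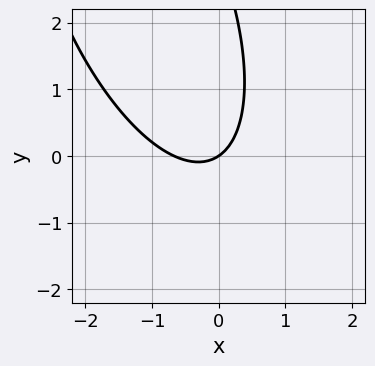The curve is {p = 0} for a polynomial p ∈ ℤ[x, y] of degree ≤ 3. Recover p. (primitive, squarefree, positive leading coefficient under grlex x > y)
3*x^2 + 2*x*y + y^2 + 2*x - 3*y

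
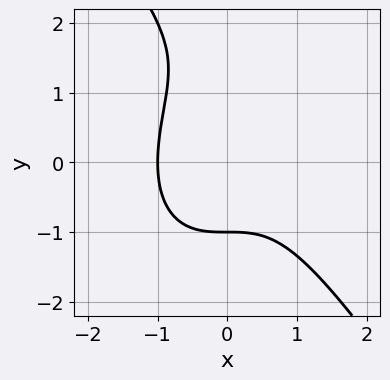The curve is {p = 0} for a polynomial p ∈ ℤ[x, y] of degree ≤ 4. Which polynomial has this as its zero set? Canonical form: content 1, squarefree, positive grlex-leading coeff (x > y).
First, the degree is 3 — a generic line meets the curve in up to 3 points.
Then, from the visible intercepts: it crosses the y-axis at the gridline y = -1; one x-axis crossing is at x = -1.
Finally, the integer polynomial consistent with all of this is the stated p.

3*x^3 + y^3 - 2*y^2 + 3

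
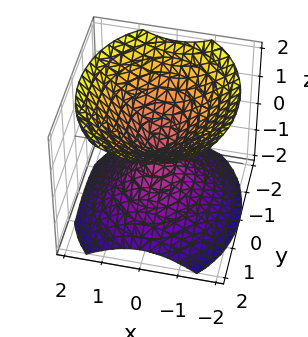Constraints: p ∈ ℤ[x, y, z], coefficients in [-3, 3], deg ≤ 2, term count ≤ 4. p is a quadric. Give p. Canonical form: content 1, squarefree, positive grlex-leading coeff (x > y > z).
First, I count 2 distinct pieces. They look like related sheets of one shape, so recover p as a whole.
Next, degree: two nappes meeting at a single point; a quadric, so deg p = 2.
Then, symmetries: the y ↦ −y reflection is a symmetry, so y appears only in even powers; it's symmetric under x → −x, forcing even powers of x; mirror symmetry z ↦ −z ⇒ only even powers of z.
Then, against the integer gridlines: it meets the y-axis at y = 0 (among the integer gridlines); it crosses the z-axis at the gridline z = 0; it crosses the x-axis at the gridline x = 0.
Finally, fitting integer coefficients to these (and the overall shape) gives p.

3*x^2 + 2*y^2 - 3*z^2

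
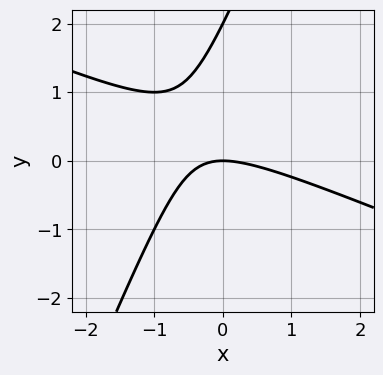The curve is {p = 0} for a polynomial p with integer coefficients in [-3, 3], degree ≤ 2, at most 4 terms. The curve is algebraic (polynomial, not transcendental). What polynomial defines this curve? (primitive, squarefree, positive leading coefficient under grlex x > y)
x^2 + 2*x*y - y^2 + 2*y

First, degree: no degree-1 curve has this shape, so deg p = 2.
Next, against the integer gridlines: among the integer gridlines, it crosses the y-axis at y ∈ {0, 2}; one x-axis crossing is at x = 0.
Finally, together with the visible shape, these determine p as stated.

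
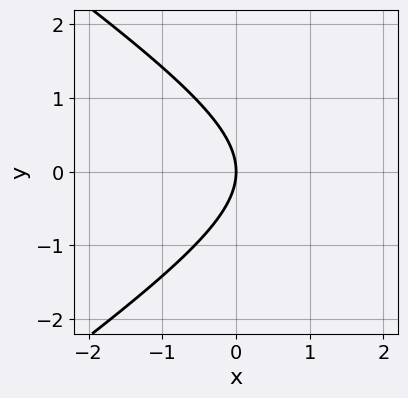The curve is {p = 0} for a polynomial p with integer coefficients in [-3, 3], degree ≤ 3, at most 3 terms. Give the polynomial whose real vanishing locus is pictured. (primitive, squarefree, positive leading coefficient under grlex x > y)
The degree is 2 — a generic line meets the curve in up to 2 points.
Symmetries: the y ↦ −y reflection is a symmetry, so y appears only in even powers.
Reading off the gridlines: one x-axis crossing is at x = 0; it crosses the y-axis at the gridline y = 0.
Together with the visible shape, these determine p as stated.

x^2 - 2*y^2 - 3*x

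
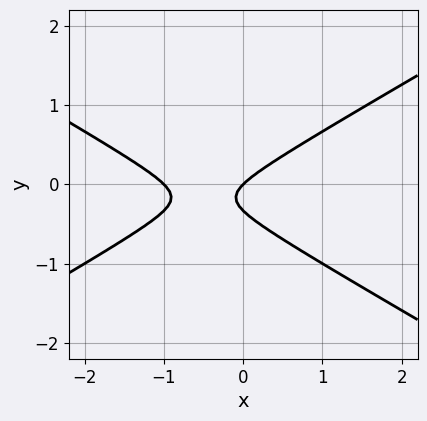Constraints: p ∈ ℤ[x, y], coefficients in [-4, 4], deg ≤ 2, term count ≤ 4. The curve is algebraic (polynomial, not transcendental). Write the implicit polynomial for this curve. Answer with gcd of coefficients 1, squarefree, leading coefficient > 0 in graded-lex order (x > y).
1. Degree: a generic line meets the curve in up to 2 points, so deg p = 2.
2. Observable constraints: it meets the y-axis at y = 0 (among the integer gridlines); among the integer gridlines, it crosses the x-axis at x ∈ {-1, 0}.
3. Solving for integer coefficients yields p as stated.

x^2 - 3*y^2 + x - y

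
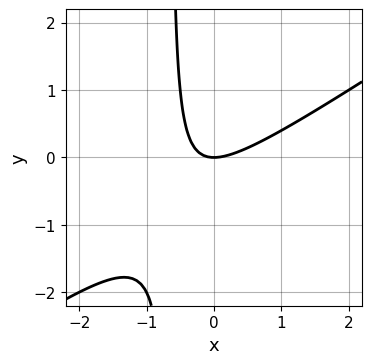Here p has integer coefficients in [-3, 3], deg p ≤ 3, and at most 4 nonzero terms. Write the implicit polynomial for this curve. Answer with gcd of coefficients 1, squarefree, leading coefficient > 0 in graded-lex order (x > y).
2*x^2 - 3*x*y - 2*y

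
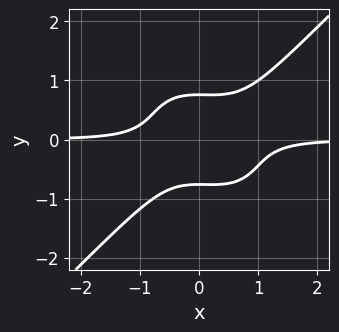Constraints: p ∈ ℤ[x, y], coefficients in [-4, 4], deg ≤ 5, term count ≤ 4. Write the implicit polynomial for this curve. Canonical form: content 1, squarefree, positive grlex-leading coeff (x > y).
3*x^3*y - 3*y^4 - x^2*y + 1

(a) deg p = 4. No degree-3 curve has this shape.
(b) Against the integer gridlines: it misses every integer gridline on the x-axis.
(c) Putting this together gives p.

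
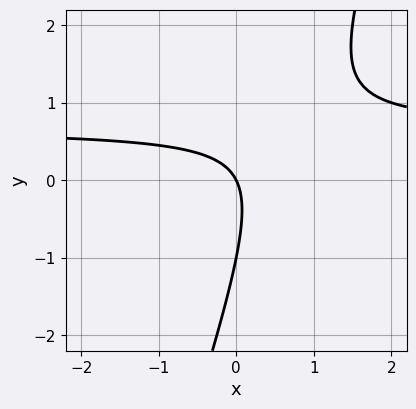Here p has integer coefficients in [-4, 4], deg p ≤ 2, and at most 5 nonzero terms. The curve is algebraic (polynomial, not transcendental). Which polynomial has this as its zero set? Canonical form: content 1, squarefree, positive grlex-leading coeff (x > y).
1. The degree is 2 — a generic line meets the curve in up to 2 points.
2. From the axis intercepts and sections: it meets the x-axis at x = 0 (among the integer gridlines); the y-axis gridline crossings are at y ∈ {-1, 0}.
3. Fitting integer coefficients to these (and the overall shape) gives p.

3*x*y - y^2 - 2*x - y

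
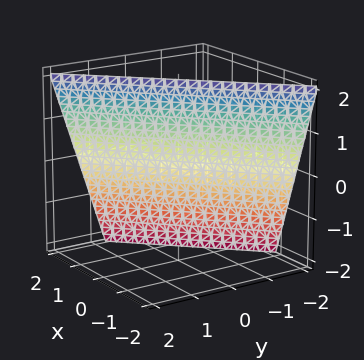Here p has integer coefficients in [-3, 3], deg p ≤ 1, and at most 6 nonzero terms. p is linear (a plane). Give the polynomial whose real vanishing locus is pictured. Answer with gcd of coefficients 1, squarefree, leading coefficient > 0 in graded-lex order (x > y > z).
First, the degree is 1 — the surface is flat (a plane).
Then, against the integer gridlines: it crosses the z-axis at the gridline z = 2.
Finally, fitting integer coefficients to these (and the overall shape) gives p.

3*x - 3*y + z - 2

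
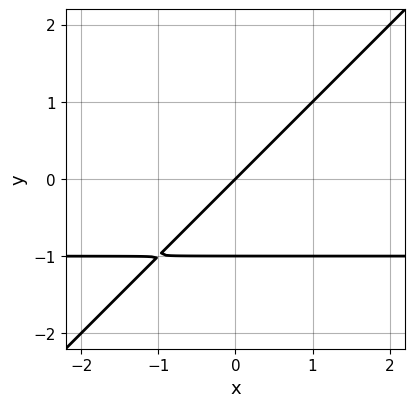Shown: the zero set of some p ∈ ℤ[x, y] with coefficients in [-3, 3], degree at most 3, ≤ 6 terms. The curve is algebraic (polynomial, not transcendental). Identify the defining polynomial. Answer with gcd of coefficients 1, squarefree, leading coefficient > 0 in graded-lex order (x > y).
1. Degree: no degree-1 curve has this shape, so deg p = 2.
2. Reading off the gridlines: it crosses the x-axis at the gridline x = 0; the y-axis gridline crossings are at y ∈ {-1, 0}.
3. Matching integer coefficients to the picture gives p.

x*y - y^2 + x - y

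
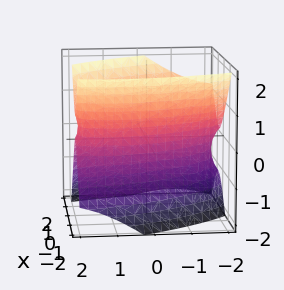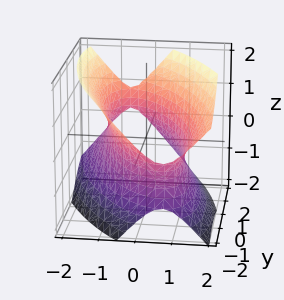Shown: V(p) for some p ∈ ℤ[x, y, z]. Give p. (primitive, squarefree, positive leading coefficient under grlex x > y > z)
3*x^2 + 2*x*y + y^2 + y*z - 2*z^2 - 3

Degree: the shape is more complex than any degree-1 surface, so deg p = 2.
Against the integer gridlines: the surface avoids every integer z-axis point in the box; among the integer gridlines, it crosses the x-axis at x ∈ {-1, 1}.
Solving for integer coefficients yields p as stated.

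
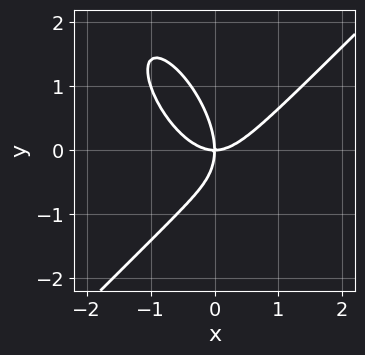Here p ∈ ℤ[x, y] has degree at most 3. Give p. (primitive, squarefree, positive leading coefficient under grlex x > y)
2*x^3 - x*y^2 - y^3 - 2*x*y

1. The degree is 3 — the shape is more complex than any degree-2 curve.
2. Observable constraints: it crosses the y-axis at the gridline y = 0; one x-axis crossing is at x = 0.
3. Matching integer coefficients to the picture gives p.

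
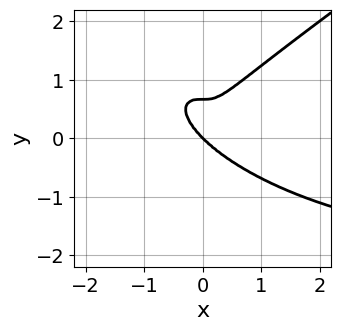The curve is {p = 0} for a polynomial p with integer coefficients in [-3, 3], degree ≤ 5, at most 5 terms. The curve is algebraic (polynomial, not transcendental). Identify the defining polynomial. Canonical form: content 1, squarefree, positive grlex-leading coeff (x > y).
x^3*y - 3*y^4 + 2*x^3 + 2*y^3

The degree is 4 — a generic line meets the curve in up to 4 points.
Observable constraints: it crosses the y-axis at the gridline y = 0; it crosses the x-axis at the gridline x = 0.
Solving for integer coefficients yields p as stated.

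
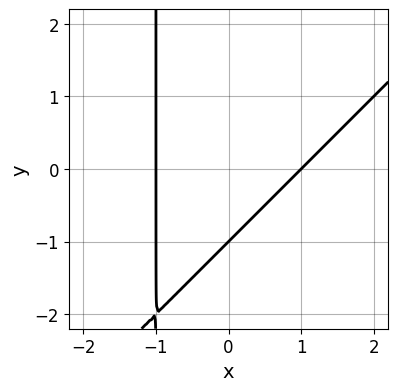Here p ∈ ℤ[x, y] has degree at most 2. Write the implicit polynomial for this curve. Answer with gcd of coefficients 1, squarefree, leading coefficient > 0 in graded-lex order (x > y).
x^2 - x*y - y - 1

(a) Degree: the shape is more complex than any degree-1 curve, so deg p = 2.
(b) From the visible intercepts: it crosses the y-axis at the gridline y = -1; among the integer gridlines, it crosses the x-axis at x ∈ {-1, 1}.
(c) Together with the visible shape, these determine p as stated.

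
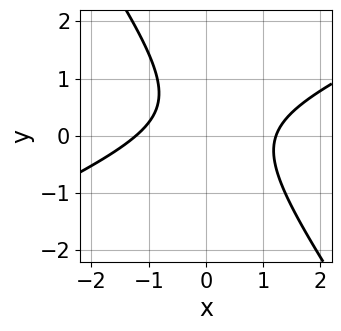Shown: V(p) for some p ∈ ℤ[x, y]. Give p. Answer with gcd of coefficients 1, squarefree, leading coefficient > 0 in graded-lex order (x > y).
1. The degree is 2 — no degree-1 curve has this shape.
2. Against the integer gridlines: no y-intercept at any integer in the box.
3. Matching integer coefficients to the picture gives p.

2*x^2 - 3*x*y - 3*y^2 + 2*y - 3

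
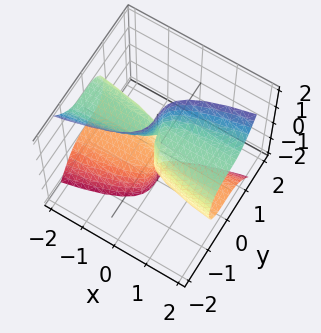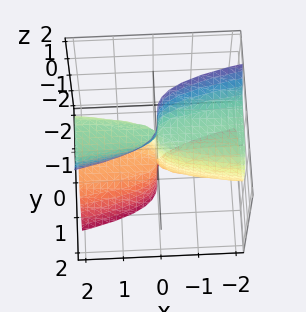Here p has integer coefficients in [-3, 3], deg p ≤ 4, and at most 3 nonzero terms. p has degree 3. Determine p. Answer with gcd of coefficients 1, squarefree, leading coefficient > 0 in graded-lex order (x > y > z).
deg p = 3. The shape is more complex than any degree-2 surface.
Checking where it meets the axes: every point of the z-axis in the box is on the surface; it crosses the x-axis at the gridline x = 0; it crosses the y-axis at the gridline y = 0.
The integer polynomial consistent with all of this is the stated p.

x*z^2 - 3*y^3 - x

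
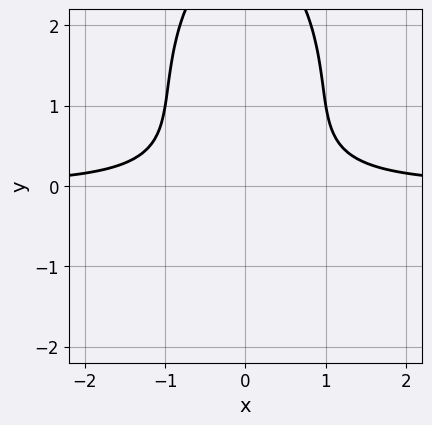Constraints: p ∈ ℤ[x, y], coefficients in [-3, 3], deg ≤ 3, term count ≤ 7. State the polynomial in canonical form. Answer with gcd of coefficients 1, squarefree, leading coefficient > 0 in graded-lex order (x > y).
1. The degree is 3 — the shape is more complex than any degree-2 curve.
2. Symmetries: the x ↦ −x reflection is a symmetry, so x appears only in even powers.
3. Against the integer gridlines: it misses every integer gridline on the x-axis; it misses every integer gridline on the y-axis.
4. Matching integer coefficients to the picture gives p.

3*x^2*y + y^3 - 3*y^2 + y - 2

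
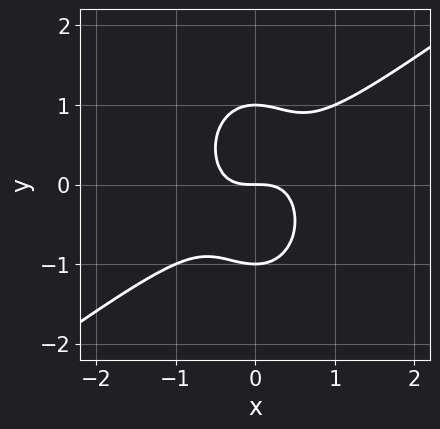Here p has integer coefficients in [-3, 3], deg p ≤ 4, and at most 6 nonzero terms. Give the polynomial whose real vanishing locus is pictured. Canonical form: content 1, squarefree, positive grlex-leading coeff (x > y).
3*x^3 - 3*x^2*y - 2*y^3 + 2*y

1. deg p = 3. No degree-2 curve has this shape.
2. From the axis intercepts and sections: one x-axis crossing is at x = 0; among the integer gridlines, it crosses the y-axis at y ∈ {-1, 0, 1}.
3. These observations pin down the coefficients.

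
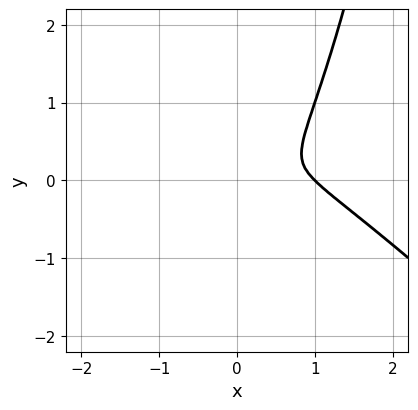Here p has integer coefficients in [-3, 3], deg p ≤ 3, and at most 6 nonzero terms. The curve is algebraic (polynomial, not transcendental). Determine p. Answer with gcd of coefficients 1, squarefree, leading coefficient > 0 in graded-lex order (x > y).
First, degree: the shape is more complex than any degree-2 curve, so deg p = 3.
Next, observable constraints: it meets the x-axis at x = 1 (among the integer gridlines).
Finally, the integer polynomial consistent with all of this is the stated p.

x^3 + x^2*y - x^2 - y^2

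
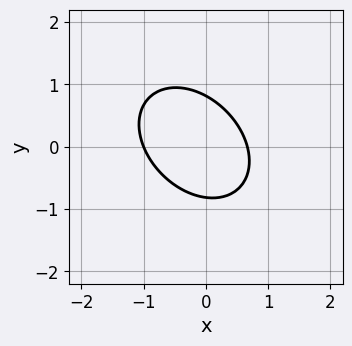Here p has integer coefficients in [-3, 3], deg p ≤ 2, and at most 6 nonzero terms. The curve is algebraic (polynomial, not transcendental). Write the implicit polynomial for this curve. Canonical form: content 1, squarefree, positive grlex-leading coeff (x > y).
3*x^2 + 2*x*y + 3*y^2 + x - 2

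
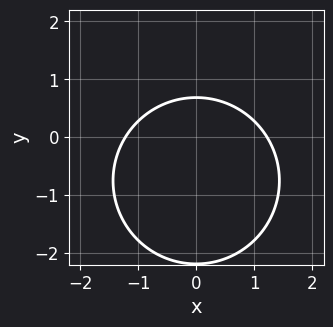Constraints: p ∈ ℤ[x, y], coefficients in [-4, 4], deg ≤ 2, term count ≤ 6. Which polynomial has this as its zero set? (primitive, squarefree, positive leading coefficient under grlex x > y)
2*x^2 + 2*y^2 + 3*y - 3

deg p = 2. No degree-1 curve has this shape.
Symmetries: it's symmetric under x → −x, forcing even powers of x.
Solving for integer coefficients yields p as stated.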